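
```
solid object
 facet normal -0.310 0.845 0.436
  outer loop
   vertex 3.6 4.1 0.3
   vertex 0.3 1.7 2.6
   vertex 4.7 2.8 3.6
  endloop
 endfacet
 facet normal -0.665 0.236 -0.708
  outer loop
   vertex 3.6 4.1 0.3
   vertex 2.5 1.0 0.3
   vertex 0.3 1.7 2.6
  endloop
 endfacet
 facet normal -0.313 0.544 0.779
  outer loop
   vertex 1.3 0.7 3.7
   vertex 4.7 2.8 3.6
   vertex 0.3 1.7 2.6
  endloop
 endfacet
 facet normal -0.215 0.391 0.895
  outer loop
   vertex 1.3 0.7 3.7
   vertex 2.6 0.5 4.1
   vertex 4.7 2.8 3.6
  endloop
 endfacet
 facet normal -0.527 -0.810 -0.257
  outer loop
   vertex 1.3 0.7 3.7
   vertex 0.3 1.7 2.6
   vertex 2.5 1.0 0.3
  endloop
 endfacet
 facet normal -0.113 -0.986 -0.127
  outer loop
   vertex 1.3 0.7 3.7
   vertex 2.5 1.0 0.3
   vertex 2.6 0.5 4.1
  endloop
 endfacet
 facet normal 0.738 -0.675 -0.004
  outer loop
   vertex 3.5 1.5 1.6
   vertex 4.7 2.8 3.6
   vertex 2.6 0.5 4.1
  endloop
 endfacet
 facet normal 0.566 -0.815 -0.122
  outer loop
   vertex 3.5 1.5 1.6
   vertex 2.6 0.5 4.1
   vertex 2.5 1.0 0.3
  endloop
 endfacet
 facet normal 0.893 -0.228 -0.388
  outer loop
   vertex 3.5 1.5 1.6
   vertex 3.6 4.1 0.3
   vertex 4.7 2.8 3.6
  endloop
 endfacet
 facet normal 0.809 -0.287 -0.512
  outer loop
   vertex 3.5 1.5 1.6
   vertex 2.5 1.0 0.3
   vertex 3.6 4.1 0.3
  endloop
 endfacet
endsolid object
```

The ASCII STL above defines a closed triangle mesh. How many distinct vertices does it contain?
7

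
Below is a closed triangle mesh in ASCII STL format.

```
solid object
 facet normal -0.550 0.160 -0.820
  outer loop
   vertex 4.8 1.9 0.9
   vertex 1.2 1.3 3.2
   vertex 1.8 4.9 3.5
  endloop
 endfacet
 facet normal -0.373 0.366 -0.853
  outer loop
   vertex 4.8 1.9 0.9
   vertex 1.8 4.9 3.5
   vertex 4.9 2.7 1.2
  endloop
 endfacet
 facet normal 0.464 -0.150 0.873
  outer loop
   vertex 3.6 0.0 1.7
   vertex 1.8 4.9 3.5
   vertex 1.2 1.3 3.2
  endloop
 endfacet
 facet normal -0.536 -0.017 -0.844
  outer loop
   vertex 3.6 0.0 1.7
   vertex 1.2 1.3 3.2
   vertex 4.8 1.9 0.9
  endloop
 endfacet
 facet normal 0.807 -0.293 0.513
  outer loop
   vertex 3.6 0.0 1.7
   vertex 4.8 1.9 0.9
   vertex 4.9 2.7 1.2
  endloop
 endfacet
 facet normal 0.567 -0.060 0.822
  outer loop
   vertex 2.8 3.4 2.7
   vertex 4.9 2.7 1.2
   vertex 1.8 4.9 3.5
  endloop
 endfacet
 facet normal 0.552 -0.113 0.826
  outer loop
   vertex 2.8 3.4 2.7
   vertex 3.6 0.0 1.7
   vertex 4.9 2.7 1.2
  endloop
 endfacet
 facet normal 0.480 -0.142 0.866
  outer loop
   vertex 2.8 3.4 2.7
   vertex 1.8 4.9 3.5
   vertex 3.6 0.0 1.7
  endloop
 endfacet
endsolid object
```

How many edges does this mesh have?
12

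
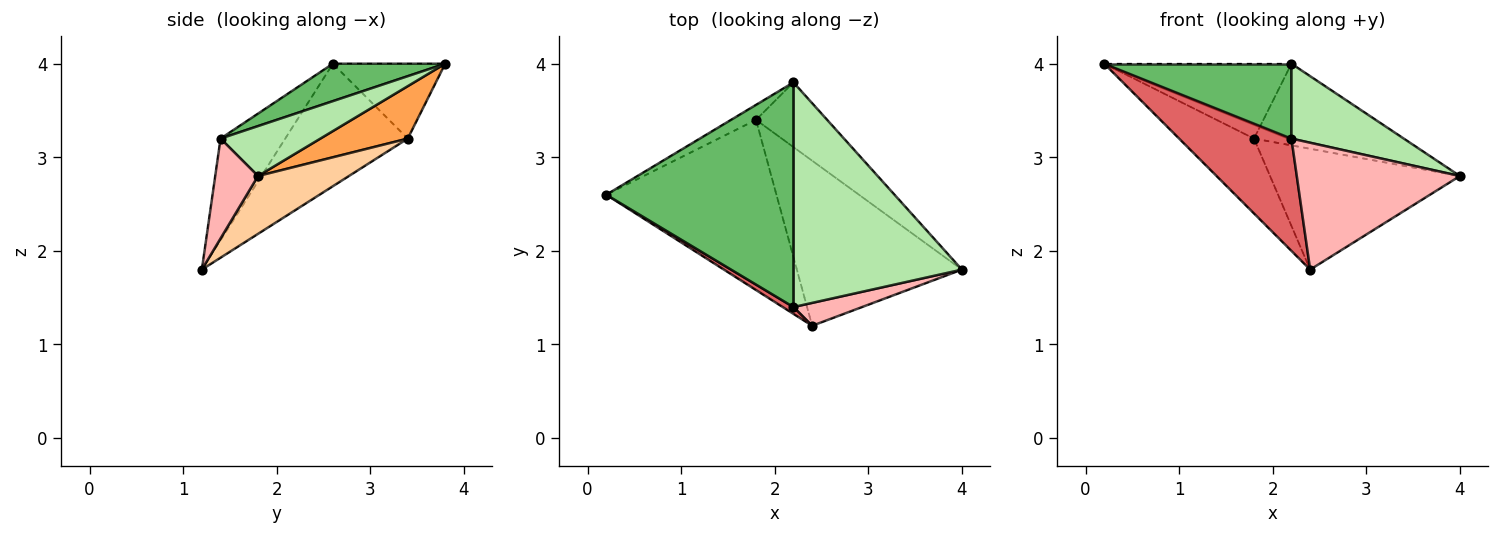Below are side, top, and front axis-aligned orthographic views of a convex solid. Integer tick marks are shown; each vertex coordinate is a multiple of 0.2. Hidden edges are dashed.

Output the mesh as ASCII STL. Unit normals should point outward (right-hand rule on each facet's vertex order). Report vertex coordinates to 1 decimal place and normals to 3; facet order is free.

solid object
 facet normal -0.507 0.845 -0.169
  outer loop
   vertex 1.8 3.4 3.2
   vertex 0.2 2.6 4.0
   vertex 2.2 3.8 4.0
  endloop
 endfacet
 facet normal -0.550 0.336 -0.764
  outer loop
   vertex 1.8 3.4 3.2
   vertex 2.4 1.2 1.8
   vertex 0.2 2.6 4.0
  endloop
 endfacet
 facet normal 0.416 0.713 -0.564
  outer loop
   vertex 1.8 3.4 3.2
   vertex 2.2 3.8 4.0
   vertex 4.0 1.8 2.8
  endloop
 endfacet
 facet normal 0.272 0.568 -0.776
  outer loop
   vertex 1.8 3.4 3.2
   vertex 4.0 1.8 2.8
   vertex 2.4 1.2 1.8
  endloop
 endfacet
 facet normal 0.186 -0.311 0.932
  outer loop
   vertex 2.2 1.4 3.2
   vertex 2.2 3.8 4.0
   vertex 0.2 2.6 4.0
  endloop
 endfacet
 facet normal 0.271 -0.304 0.913
  outer loop
   vertex 2.2 1.4 3.2
   vertex 4.0 1.8 2.8
   vertex 2.2 3.8 4.0
  endloop
 endfacet
 facet normal -0.498 -0.865 0.052
  outer loop
   vertex 2.2 1.4 3.2
   vertex 0.2 2.6 4.0
   vertex 2.4 1.2 1.8
  endloop
 endfacet
 facet normal 0.250 -0.953 0.172
  outer loop
   vertex 2.2 1.4 3.2
   vertex 2.4 1.2 1.8
   vertex 4.0 1.8 2.8
  endloop
 endfacet
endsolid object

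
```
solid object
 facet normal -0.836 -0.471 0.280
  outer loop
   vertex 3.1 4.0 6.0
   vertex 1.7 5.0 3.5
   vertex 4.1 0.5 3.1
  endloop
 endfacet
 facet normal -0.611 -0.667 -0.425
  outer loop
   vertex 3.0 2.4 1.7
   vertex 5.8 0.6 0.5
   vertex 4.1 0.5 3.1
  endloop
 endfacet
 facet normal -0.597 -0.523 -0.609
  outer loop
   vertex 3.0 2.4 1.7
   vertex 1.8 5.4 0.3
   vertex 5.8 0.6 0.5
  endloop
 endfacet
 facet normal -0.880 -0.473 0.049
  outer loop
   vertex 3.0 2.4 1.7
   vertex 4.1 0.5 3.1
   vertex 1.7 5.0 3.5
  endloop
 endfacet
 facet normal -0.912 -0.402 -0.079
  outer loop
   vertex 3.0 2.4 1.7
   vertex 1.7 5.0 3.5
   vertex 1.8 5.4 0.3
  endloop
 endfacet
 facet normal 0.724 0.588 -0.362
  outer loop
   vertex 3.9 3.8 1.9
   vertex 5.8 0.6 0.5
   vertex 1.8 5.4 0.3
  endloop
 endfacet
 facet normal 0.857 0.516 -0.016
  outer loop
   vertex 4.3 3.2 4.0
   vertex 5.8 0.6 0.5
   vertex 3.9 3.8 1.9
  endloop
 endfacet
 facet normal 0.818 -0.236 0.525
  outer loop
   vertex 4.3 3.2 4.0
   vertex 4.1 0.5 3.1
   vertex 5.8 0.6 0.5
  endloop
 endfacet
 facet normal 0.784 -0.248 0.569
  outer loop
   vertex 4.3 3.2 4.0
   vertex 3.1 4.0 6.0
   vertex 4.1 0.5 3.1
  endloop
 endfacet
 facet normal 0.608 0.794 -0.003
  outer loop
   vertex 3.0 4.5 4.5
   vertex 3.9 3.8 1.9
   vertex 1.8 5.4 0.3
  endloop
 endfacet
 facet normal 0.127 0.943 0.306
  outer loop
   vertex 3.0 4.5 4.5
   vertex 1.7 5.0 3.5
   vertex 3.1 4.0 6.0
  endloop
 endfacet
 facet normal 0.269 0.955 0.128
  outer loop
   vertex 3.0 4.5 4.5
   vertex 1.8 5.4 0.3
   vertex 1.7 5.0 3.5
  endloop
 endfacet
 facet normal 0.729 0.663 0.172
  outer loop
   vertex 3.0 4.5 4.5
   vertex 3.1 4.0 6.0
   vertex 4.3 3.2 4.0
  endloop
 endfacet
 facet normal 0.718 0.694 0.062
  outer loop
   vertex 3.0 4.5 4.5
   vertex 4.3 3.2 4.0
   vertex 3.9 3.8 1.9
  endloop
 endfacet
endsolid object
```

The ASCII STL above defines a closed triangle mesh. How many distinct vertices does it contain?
9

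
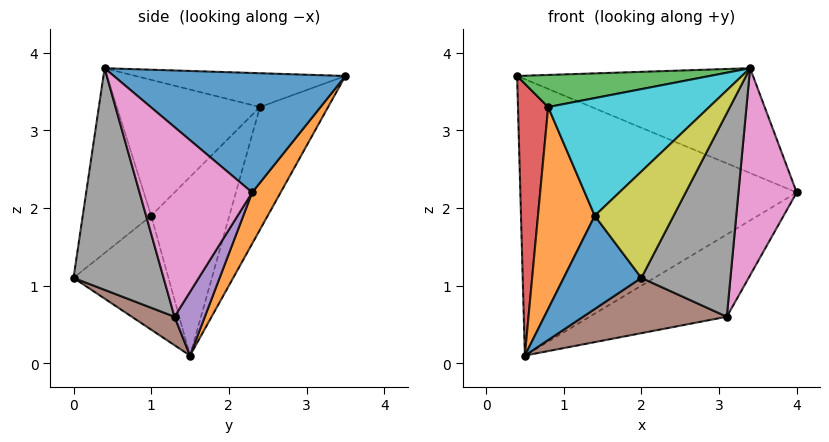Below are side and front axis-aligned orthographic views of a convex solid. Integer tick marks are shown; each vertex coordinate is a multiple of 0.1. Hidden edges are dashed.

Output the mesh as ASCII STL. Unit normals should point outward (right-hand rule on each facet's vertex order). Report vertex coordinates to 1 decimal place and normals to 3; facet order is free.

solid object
 facet normal 0.469 0.478 0.743
  outer loop
   vertex 3.4 0.4 3.8
   vertex 4.0 2.3 2.2
   vertex 0.4 3.5 3.7
  endloop
 endfacet
 facet normal 0.090 0.872 -0.482
  outer loop
   vertex 0.5 1.5 0.1
   vertex 0.4 3.5 3.7
   vertex 4.0 2.3 2.2
  endloop
 endfacet
 facet normal -0.490 -0.450 0.747
  outer loop
   vertex 0.8 2.4 3.3
   vertex 3.4 0.4 3.8
   vertex 0.4 3.5 3.7
  endloop
 endfacet
 facet normal -0.897 -0.397 0.196
  outer loop
   vertex 0.8 2.4 3.3
   vertex 0.4 3.5 3.7
   vertex 0.5 1.5 0.1
  endloop
 endfacet
 facet normal 0.174 0.788 -0.590
  outer loop
   vertex 3.1 1.3 0.6
   vertex 0.5 1.5 0.1
   vertex 4.0 2.3 2.2
  endloop
 endfacet
 facet normal 0.135 -0.453 -0.881
  outer loop
   vertex 3.1 1.3 0.6
   vertex 2.0 0.0 1.1
   vertex 0.5 1.5 0.1
  endloop
 endfacet
 facet normal 0.869 -0.449 -0.208
  outer loop
   vertex 3.1 1.3 0.6
   vertex 4.0 2.3 2.2
   vertex 3.4 0.4 3.8
  endloop
 endfacet
 facet normal 0.687 -0.680 -0.256
  outer loop
   vertex 3.1 1.3 0.6
   vertex 3.4 0.4 3.8
   vertex 2.0 0.0 1.1
  endloop
 endfacet
 facet normal -0.598 -0.688 0.412
  outer loop
   vertex 1.4 1.0 1.9
   vertex 2.0 0.0 1.1
   vertex 3.4 0.4 3.8
  endloop
 endfacet
 facet normal -0.603 -0.678 0.420
  outer loop
   vertex 1.4 1.0 1.9
   vertex 3.4 0.4 3.8
   vertex 0.8 2.4 3.3
  endloop
 endfacet
 facet normal -0.757 -0.620 0.207
  outer loop
   vertex 1.4 1.0 1.9
   vertex 0.5 1.5 0.1
   vertex 2.0 0.0 1.1
  endloop
 endfacet
 facet normal -0.786 -0.571 0.234
  outer loop
   vertex 1.4 1.0 1.9
   vertex 0.8 2.4 3.3
   vertex 0.5 1.5 0.1
  endloop
 endfacet
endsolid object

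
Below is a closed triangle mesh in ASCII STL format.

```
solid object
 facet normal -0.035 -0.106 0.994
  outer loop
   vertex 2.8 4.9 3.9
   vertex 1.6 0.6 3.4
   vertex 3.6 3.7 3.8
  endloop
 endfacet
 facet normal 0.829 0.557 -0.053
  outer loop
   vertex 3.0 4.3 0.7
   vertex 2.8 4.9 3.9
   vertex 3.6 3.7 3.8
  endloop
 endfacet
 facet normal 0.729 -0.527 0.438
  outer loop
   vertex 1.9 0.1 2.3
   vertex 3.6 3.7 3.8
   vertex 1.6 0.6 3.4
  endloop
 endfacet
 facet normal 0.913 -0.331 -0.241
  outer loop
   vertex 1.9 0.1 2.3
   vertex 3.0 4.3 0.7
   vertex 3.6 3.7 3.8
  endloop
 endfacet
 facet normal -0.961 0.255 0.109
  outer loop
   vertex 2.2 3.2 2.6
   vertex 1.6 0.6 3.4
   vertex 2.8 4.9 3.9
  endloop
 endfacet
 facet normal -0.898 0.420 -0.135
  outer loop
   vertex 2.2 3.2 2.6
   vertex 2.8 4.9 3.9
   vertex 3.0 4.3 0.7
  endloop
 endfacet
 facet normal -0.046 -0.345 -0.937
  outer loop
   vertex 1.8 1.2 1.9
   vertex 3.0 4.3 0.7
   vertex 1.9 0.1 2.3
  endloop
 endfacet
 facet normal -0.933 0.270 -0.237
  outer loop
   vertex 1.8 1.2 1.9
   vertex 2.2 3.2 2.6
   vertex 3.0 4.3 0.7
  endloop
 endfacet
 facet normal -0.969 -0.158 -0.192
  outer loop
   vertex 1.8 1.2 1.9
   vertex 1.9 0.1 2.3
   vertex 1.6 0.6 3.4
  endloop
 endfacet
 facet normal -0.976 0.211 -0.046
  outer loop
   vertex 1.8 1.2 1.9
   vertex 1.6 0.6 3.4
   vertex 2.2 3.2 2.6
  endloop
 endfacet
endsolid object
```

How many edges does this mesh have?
15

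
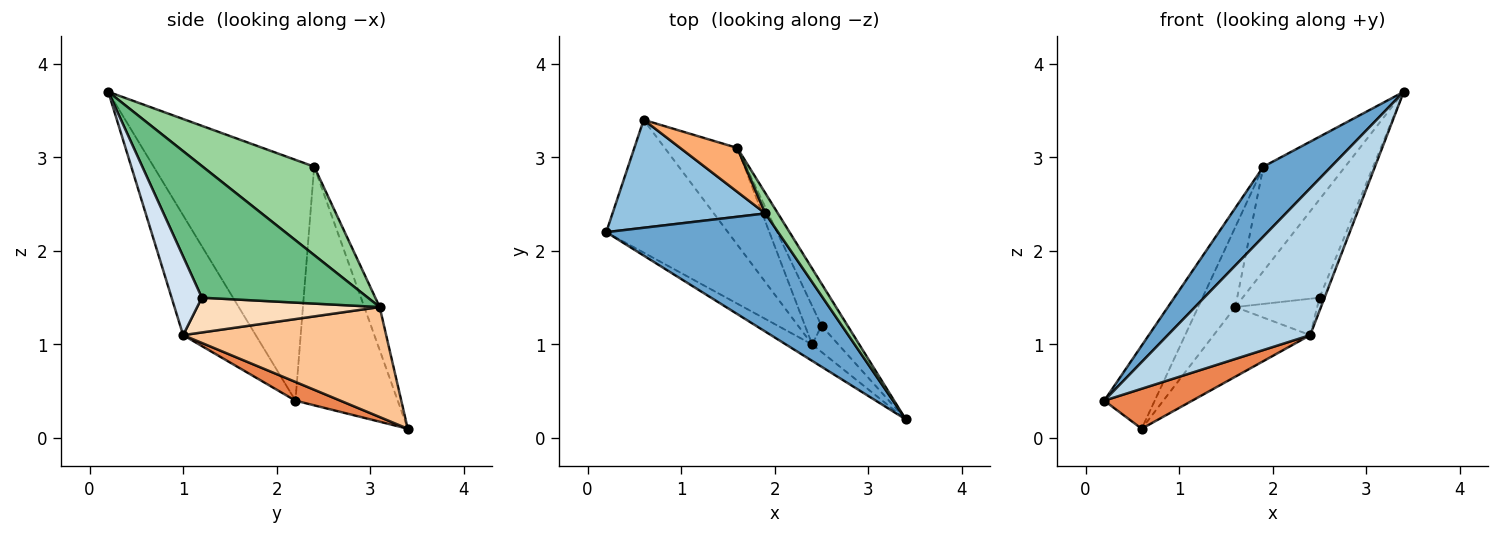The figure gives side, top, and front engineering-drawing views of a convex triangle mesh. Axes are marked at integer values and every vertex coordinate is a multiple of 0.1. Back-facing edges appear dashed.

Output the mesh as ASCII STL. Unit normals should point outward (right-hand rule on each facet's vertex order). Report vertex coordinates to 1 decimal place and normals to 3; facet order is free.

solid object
 facet normal -0.770 -0.325 0.549
  outer loop
   vertex 1.9 2.4 2.9
   vertex 0.2 2.2 0.4
   vertex 3.4 0.2 3.7
  endloop
 endfacet
 facet normal -0.778 0.384 0.498
  outer loop
   vertex 1.9 2.4 2.9
   vertex 0.6 3.4 0.1
   vertex 0.2 2.2 0.4
  endloop
 endfacet
 facet normal -0.452 -0.886 -0.099
  outer loop
   vertex 2.4 1.0 1.1
   vertex 3.4 0.2 3.7
   vertex 0.2 2.2 0.4
  endloop
 endfacet
 facet normal 0.937 0.156 -0.312
  outer loop
   vertex 2.4 1.0 1.1
   vertex 2.5 1.2 1.5
   vertex 3.4 0.2 3.7
  endloop
 endfacet
 facet normal 0.146 -0.285 -0.947
  outer loop
   vertex 2.4 1.0 1.1
   vertex 0.2 2.2 0.4
   vertex 0.6 3.4 0.1
  endloop
 endfacet
 facet normal -0.341 0.824 0.453
  outer loop
   vertex 1.6 3.1 1.4
   vertex 0.6 3.4 0.1
   vertex 1.9 2.4 2.9
  endloop
 endfacet
 facet normal 0.776 0.369 -0.512
  outer loop
   vertex 1.6 3.1 1.4
   vertex 2.4 1.0 1.1
   vertex 0.6 3.4 0.1
  endloop
 endfacet
 facet normal 0.837 0.376 -0.397
  outer loop
   vertex 1.6 3.1 1.4
   vertex 2.5 1.2 1.5
   vertex 2.4 1.0 1.1
  endloop
 endfacet
 facet normal 0.893 0.414 -0.177
  outer loop
   vertex 1.6 3.1 1.4
   vertex 3.4 0.2 3.7
   vertex 2.5 1.2 1.5
  endloop
 endfacet
 facet normal 0.801 0.588 0.114
  outer loop
   vertex 1.6 3.1 1.4
   vertex 1.9 2.4 2.9
   vertex 3.4 0.2 3.7
  endloop
 endfacet
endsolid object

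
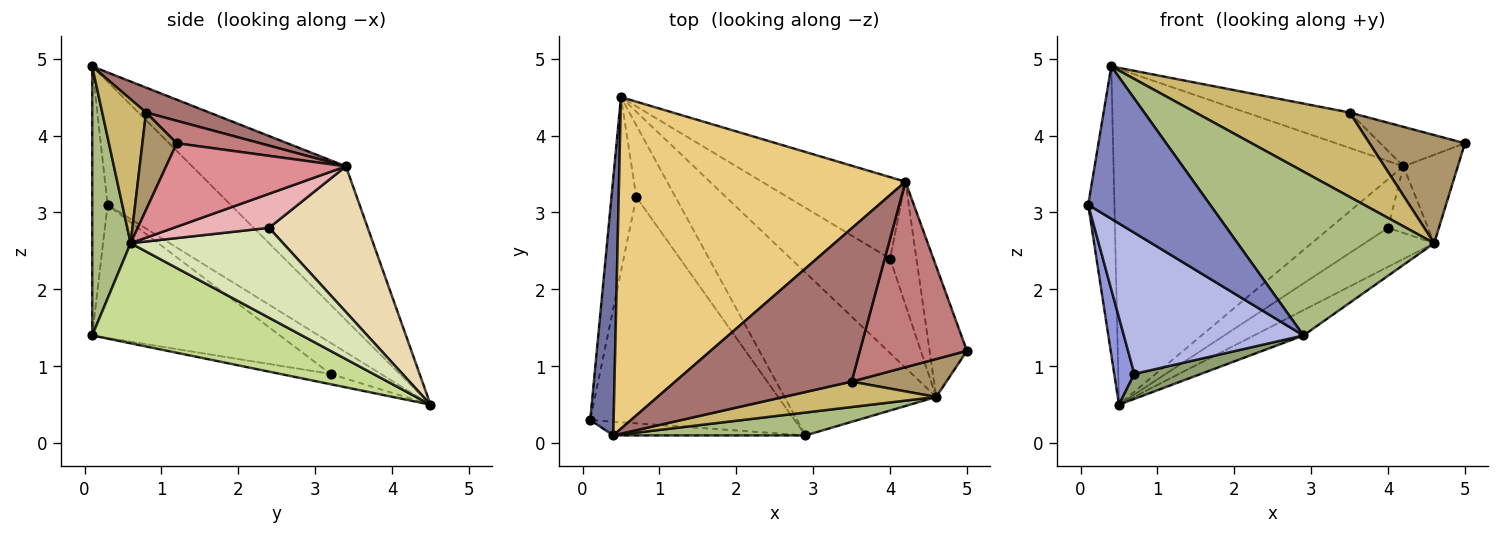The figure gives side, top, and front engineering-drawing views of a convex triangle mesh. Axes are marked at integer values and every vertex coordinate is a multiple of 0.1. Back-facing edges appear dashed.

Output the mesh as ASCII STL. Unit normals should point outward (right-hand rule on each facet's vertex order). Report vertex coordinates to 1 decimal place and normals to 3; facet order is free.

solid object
 facet normal -0.962 0.205 0.183
  outer loop
   vertex 0.4 0.1 4.9
   vertex 0.5 4.5 0.5
   vertex 0.1 0.3 3.1
  endloop
 endfacet
 facet normal -0.125 -0.988 -0.089
  outer loop
   vertex 0.4 0.1 4.9
   vertex 0.1 0.3 3.1
   vertex 2.9 0.1 1.4
  endloop
 endfacet
 facet normal -0.745 -0.298 -0.596
  outer loop
   vertex 0.7 3.2 0.9
   vertex 0.1 0.3 3.1
   vertex 0.5 4.5 0.5
  endloop
 endfacet
 facet normal -0.484 -0.463 -0.743
  outer loop
   vertex 0.7 3.2 0.9
   vertex 2.9 0.1 1.4
   vertex 0.1 0.3 3.1
  endloop
 endfacet
 facet normal -0.241 -0.319 -0.916
  outer loop
   vertex 0.7 3.2 0.9
   vertex 0.5 4.5 0.5
   vertex 2.9 0.1 1.4
  endloop
 endfacet
 facet normal 0.190 -0.972 0.136
  outer loop
   vertex 4.6 0.6 2.6
   vertex 0.4 0.1 4.9
   vertex 2.9 0.1 1.4
  endloop
 endfacet
 facet normal 0.546 0.129 -0.828
  outer loop
   vertex 4.6 0.6 2.6
   vertex 2.9 0.1 1.4
   vertex 0.5 4.5 0.5
  endloop
 endfacet
 facet normal 0.642 0.293 -0.709
  outer loop
   vertex 4.6 0.6 2.6
   vertex 0.5 4.5 0.5
   vertex 4.0 2.4 2.8
  endloop
 endfacet
 facet normal 0.322 -0.893 0.313
  outer loop
   vertex 3.5 0.8 4.3
   vertex 4.6 0.6 2.6
   vertex 5.0 1.2 3.9
  endloop
 endfacet
 facet normal 0.263 -0.924 0.279
  outer loop
   vertex 3.5 0.8 4.3
   vertex 0.4 0.1 4.9
   vertex 4.6 0.6 2.6
  endloop
 endfacet
 facet normal -0.353 0.666 0.658
  outer loop
   vertex 4.2 3.4 3.6
   vertex 0.5 4.5 0.5
   vertex 0.4 0.1 4.9
  endloop
 endfacet
 facet normal 0.657 0.386 -0.647
  outer loop
   vertex 4.2 3.4 3.6
   vertex 4.0 2.4 2.8
   vertex 0.5 4.5 0.5
  endloop
 endfacet
 facet normal 0.136 0.223 0.965
  outer loop
   vertex 4.2 3.4 3.6
   vertex 0.4 0.1 4.9
   vertex 3.5 0.8 4.3
  endloop
 endfacet
 facet normal 0.201 0.204 0.958
  outer loop
   vertex 4.2 3.4 3.6
   vertex 3.5 0.8 4.3
   vertex 5.0 1.2 3.9
  endloop
 endfacet
 facet normal 0.880 0.266 -0.394
  outer loop
   vertex 4.2 3.4 3.6
   vertex 5.0 1.2 3.9
   vertex 4.6 0.6 2.6
  endloop
 endfacet
 facet normal 0.751 0.315 -0.581
  outer loop
   vertex 4.2 3.4 3.6
   vertex 4.6 0.6 2.6
   vertex 4.0 2.4 2.8
  endloop
 endfacet
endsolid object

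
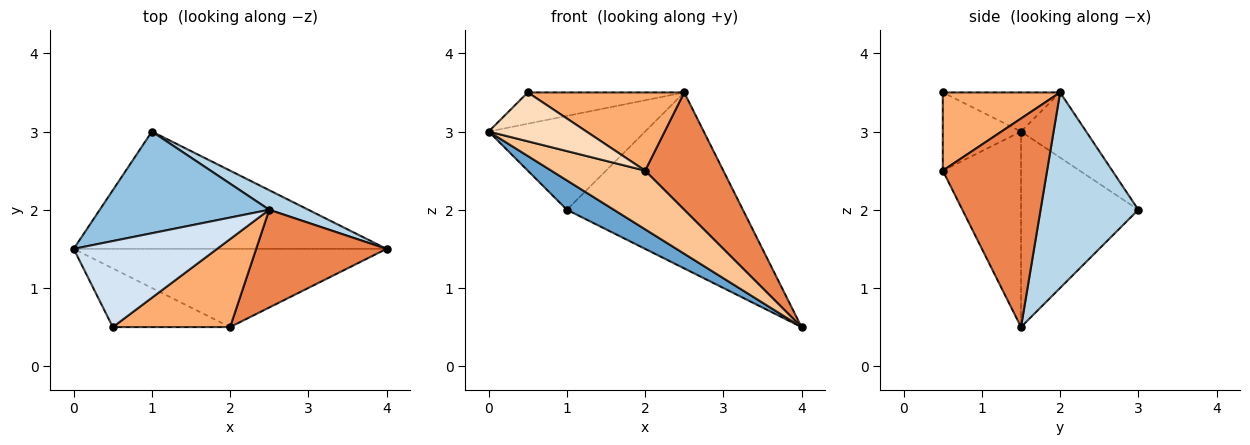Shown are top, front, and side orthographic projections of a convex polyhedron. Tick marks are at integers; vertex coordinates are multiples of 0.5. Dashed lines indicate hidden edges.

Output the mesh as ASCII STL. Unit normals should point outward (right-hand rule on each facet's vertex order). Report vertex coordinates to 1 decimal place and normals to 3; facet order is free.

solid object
 facet normal -0.518 -0.207 -0.830
  outer loop
   vertex 1.0 3.0 2.0
   vertex 4.0 1.5 0.5
   vertex 0.0 1.5 3.0
  endloop
 endfacet
 facet normal -0.272 0.653 0.707
  outer loop
   vertex 2.5 2.0 3.5
   vertex 1.0 3.0 2.0
   vertex 0.0 1.5 3.0
  endloop
 endfacet
 facet normal 0.483 0.870 0.097
  outer loop
   vertex 2.5 2.0 3.5
   vertex 4.0 1.5 0.5
   vertex 1.0 3.0 2.0
  endloop
 endfacet
 facet normal -0.248 0.331 0.910
  outer loop
   vertex 0.5 0.5 3.5
   vertex 2.5 2.0 3.5
   vertex 0.0 1.5 3.0
  endloop
 endfacet
 facet normal 0.716 -0.537 0.447
  outer loop
   vertex 2.0 0.5 2.5
   vertex 4.0 1.5 0.5
   vertex 2.5 2.0 3.5
  endloop
 endfacet
 facet normal 0.446 -0.595 0.669
  outer loop
   vertex 2.0 0.5 2.5
   vertex 2.5 2.0 3.5
   vertex 0.5 0.5 3.5
  endloop
 endfacet
 facet normal -0.447 -0.537 -0.716
  outer loop
   vertex 2.0 0.5 2.5
   vertex 0.0 1.5 3.0
   vertex 4.0 1.5 0.5
  endloop
 endfacet
 facet normal -0.456 -0.570 -0.684
  outer loop
   vertex 2.0 0.5 2.5
   vertex 0.5 0.5 3.5
   vertex 0.0 1.5 3.0
  endloop
 endfacet
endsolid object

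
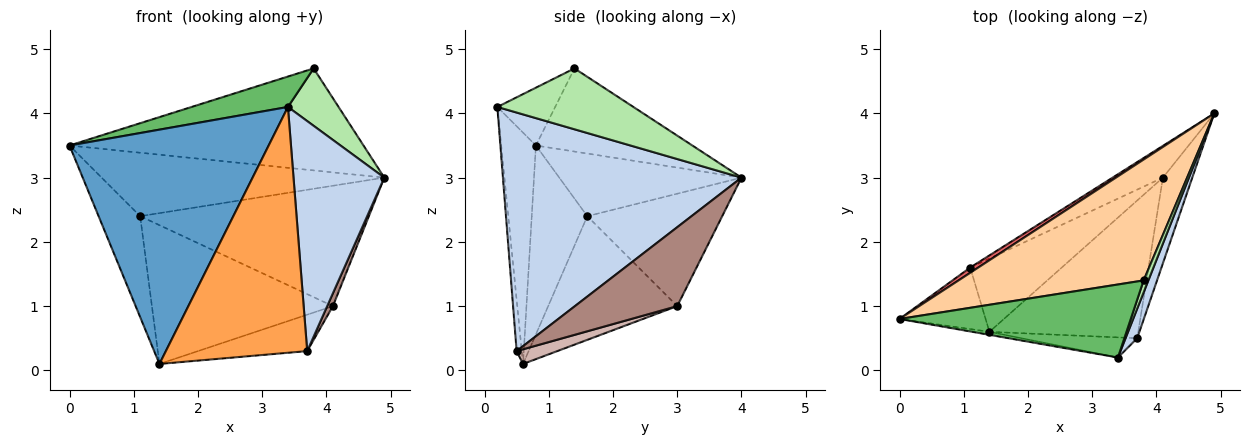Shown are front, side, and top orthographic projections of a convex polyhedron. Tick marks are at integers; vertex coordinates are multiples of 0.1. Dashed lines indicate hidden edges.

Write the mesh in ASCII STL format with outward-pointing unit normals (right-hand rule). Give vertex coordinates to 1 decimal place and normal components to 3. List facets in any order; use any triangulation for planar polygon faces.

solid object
 facet normal -0.172 -0.985 -0.013
  outer loop
   vertex 1.4 0.6 0.1
   vertex 3.4 0.2 4.1
   vertex 0.0 0.8 3.5
  endloop
 endfacet
 facet normal 0.934 -0.355 0.046
  outer loop
   vertex 3.7 0.5 0.3
   vertex 4.9 4.0 3.0
   vertex 3.4 0.2 4.1
  endloop
 endfacet
 facet normal -0.036 -0.996 -0.081
  outer loop
   vertex 3.7 0.5 0.3
   vertex 3.4 0.2 4.1
   vertex 1.4 0.6 0.1
  endloop
 endfacet
 facet normal -0.325 0.610 0.723
  outer loop
   vertex 3.8 1.4 4.7
   vertex 4.9 4.0 3.0
   vertex 0.0 0.8 3.5
  endloop
 endfacet
 facet normal -0.225 -0.375 0.899
  outer loop
   vertex 3.8 1.4 4.7
   vertex 0.0 0.8 3.5
   vertex 3.4 0.2 4.1
  endloop
 endfacet
 facet normal 0.935 -0.348 0.073
  outer loop
   vertex 3.8 1.4 4.7
   vertex 3.4 0.2 4.1
   vertex 4.9 4.0 3.0
  endloop
 endfacet
 facet normal -0.541 0.838 0.069
  outer loop
   vertex 1.1 1.6 2.4
   vertex 0.0 0.8 3.5
   vertex 4.9 4.0 3.0
  endloop
 endfacet
 facet normal -0.752 0.563 -0.343
  outer loop
   vertex 1.1 1.6 2.4
   vertex 1.4 0.6 0.1
   vertex 0.0 0.8 3.5
  endloop
 endfacet
 facet normal -0.495 0.840 -0.222
  outer loop
   vertex 4.1 3.0 1.0
   vertex 1.1 1.6 2.4
   vertex 4.9 4.0 3.0
  endloop
 endfacet
 facet normal -0.533 0.748 -0.395
  outer loop
   vertex 4.1 3.0 1.0
   vertex 1.4 0.6 0.1
   vertex 1.1 1.6 2.4
  endloop
 endfacet
 facet normal 0.936 -0.052 -0.348
  outer loop
   vertex 4.1 3.0 1.0
   vertex 4.9 4.0 3.0
   vertex 3.7 0.5 0.3
  endloop
 endfacet
 facet normal 0.095 0.254 -0.962
  outer loop
   vertex 4.1 3.0 1.0
   vertex 3.7 0.5 0.3
   vertex 1.4 0.6 0.1
  endloop
 endfacet
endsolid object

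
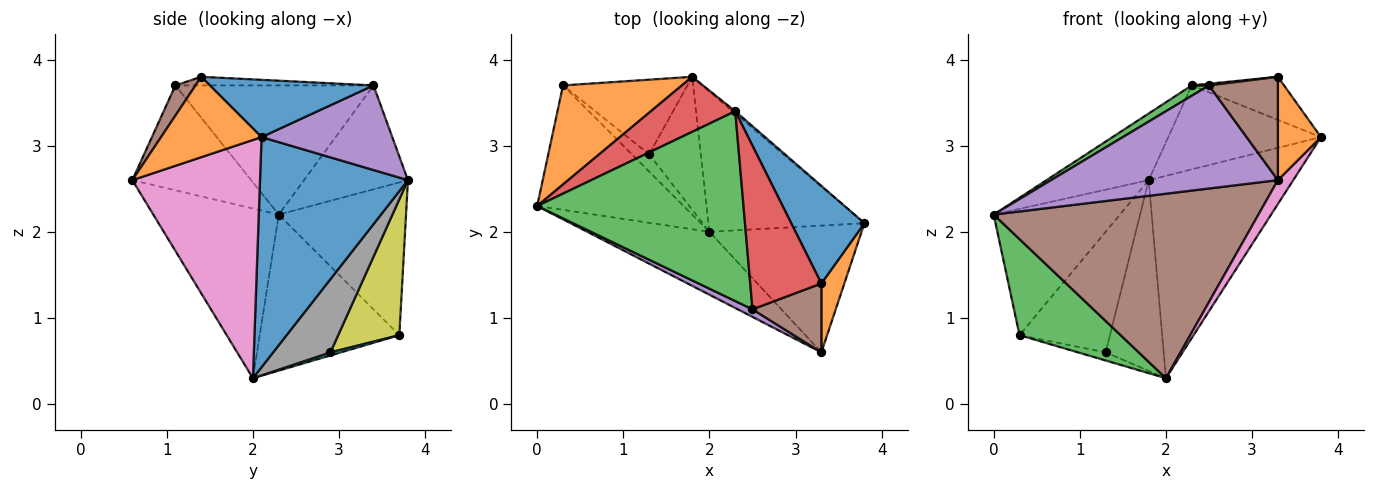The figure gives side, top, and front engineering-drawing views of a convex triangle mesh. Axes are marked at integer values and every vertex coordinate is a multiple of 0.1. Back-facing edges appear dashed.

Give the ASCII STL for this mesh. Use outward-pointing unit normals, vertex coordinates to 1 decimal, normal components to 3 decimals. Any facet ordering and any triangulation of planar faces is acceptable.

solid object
 facet normal 0.644 0.629 -0.436
  outer loop
   vertex 2.0 2.0 0.3
   vertex 1.8 3.8 2.6
   vertex 3.8 2.1 3.1
  endloop
 endfacet
 facet normal -0.621 0.617 0.483
  outer loop
   vertex 0.3 3.7 0.8
   vertex 0.0 2.3 2.2
   vertex 1.8 3.8 2.6
  endloop
 endfacet
 facet normal -0.645 -0.467 -0.605
  outer loop
   vertex 0.3 3.7 0.8
   vertex 2.0 2.0 0.3
   vertex 0.0 2.3 2.2
  endloop
 endfacet
 facet normal -0.617 0.607 0.501
  outer loop
   vertex 2.3 3.4 3.7
   vertex 1.8 3.8 2.6
   vertex 0.0 2.3 2.2
  endloop
 endfacet
 facet normal 0.650 0.759 -0.019
  outer loop
   vertex 2.3 3.4 3.7
   vertex 3.8 2.1 3.1
   vertex 1.8 3.8 2.6
  endloop
 endfacet
 facet normal -0.409 -0.864 -0.294
  outer loop
   vertex 3.3 0.6 2.6
   vertex 0.0 2.3 2.2
   vertex 2.0 2.0 0.3
  endloop
 endfacet
 facet normal 0.839 -0.101 -0.535
  outer loop
   vertex 3.3 0.6 2.6
   vertex 2.0 2.0 0.3
   vertex 3.8 2.1 3.1
  endloop
 endfacet
 facet normal 0.629 0.638 -0.444
  outer loop
   vertex 1.3 2.9 0.6
   vertex 1.8 3.8 2.6
   vertex 2.0 2.0 0.3
  endloop
 endfacet
 facet normal 0.498 0.737 -0.456
  outer loop
   vertex 1.3 2.9 0.6
   vertex 0.3 3.7 0.8
   vertex 1.8 3.8 2.6
  endloop
 endfacet
 facet normal 0.158 0.420 -0.894
  outer loop
   vertex 1.3 2.9 0.6
   vertex 2.0 2.0 0.3
   vertex 0.3 3.7 0.8
  endloop
 endfacet
 facet normal 0.582 0.328 0.744
  outer loop
   vertex 3.3 1.4 3.8
   vertex 3.8 2.1 3.1
   vertex 2.3 3.4 3.7
  endloop
 endfacet
 facet normal 0.889 -0.381 0.254
  outer loop
   vertex 3.3 1.4 3.8
   vertex 3.3 0.6 2.6
   vertex 3.8 2.1 3.1
  endloop
 endfacet
 facet normal -0.530 -0.046 0.847
  outer loop
   vertex 2.5 1.1 3.7
   vertex 2.3 3.4 3.7
   vertex 0.0 2.3 2.2
  endloop
 endfacet
 facet normal -0.120 -0.010 0.993
  outer loop
   vertex 2.5 1.1 3.7
   vertex 3.3 1.4 3.8
   vertex 2.3 3.4 3.7
  endloop
 endfacet
 facet normal -0.463 -0.884 0.065
  outer loop
   vertex 2.5 1.1 3.7
   vertex 0.0 2.3 2.2
   vertex 3.3 0.6 2.6
  endloop
 endfacet
 facet normal 0.236 -0.809 0.539
  outer loop
   vertex 2.5 1.1 3.7
   vertex 3.3 0.6 2.6
   vertex 3.3 1.4 3.8
  endloop
 endfacet
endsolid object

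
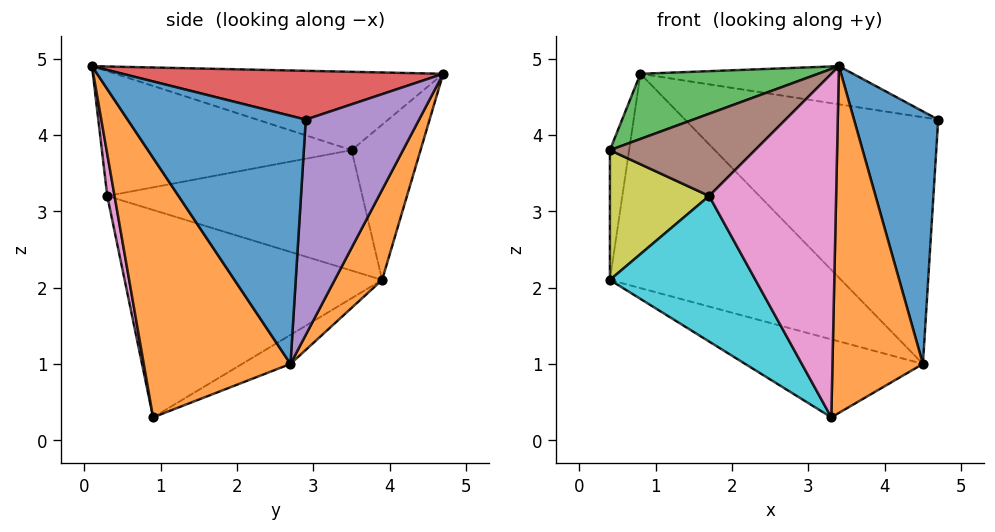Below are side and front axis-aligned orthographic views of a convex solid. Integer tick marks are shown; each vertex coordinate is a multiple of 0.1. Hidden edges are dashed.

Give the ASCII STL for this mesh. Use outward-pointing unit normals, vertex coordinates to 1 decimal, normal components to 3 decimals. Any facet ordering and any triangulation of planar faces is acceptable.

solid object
 facet normal 0.904 -0.427 -0.030
  outer loop
   vertex 4.5 2.7 1.0
   vertex 4.7 2.9 4.2
   vertex 3.4 0.1 4.9
  endloop
 endfacet
 facet normal 0.846 -0.522 -0.109
  outer loop
   vertex 4.5 2.7 1.0
   vertex 3.4 0.1 4.9
   vertex 3.3 0.9 0.3
  endloop
 endfacet
 facet normal -0.646 -0.350 0.679
  outer loop
   vertex 0.8 4.7 4.8
   vertex 0.4 3.5 3.8
   vertex 3.4 0.1 4.9
  endloop
 endfacet
 facet normal 0.214 0.142 0.966
  outer loop
   vertex 0.8 4.7 4.8
   vertex 3.4 0.1 4.9
   vertex 4.7 2.9 4.2
  endloop
 endfacet
 facet normal 0.407 0.910 -0.082
  outer loop
   vertex 0.8 4.7 4.8
   vertex 4.7 2.9 4.2
   vertex 4.5 2.7 1.0
  endloop
 endfacet
 facet normal -0.673 -0.391 0.627
  outer loop
   vertex 1.7 0.3 3.2
   vertex 3.4 0.1 4.9
   vertex 0.4 3.5 3.8
  endloop
 endfacet
 facet normal 0.057 -0.983 -0.172
  outer loop
   vertex 1.7 0.3 3.2
   vertex 3.3 0.9 0.3
   vertex 3.4 0.1 4.9
  endloop
 endfacet
 facet normal -0.116 0.426 -0.897
  outer loop
   vertex 0.4 3.9 2.1
   vertex 4.5 2.7 1.0
   vertex 3.3 0.9 0.3
  endloop
 endfacet
 facet normal -0.929 -0.361 -0.085
  outer loop
   vertex 0.4 3.9 2.1
   vertex 1.7 0.3 3.2
   vertex 0.4 3.5 3.8
  endloop
 endfacet
 facet normal -0.752 -0.425 -0.503
  outer loop
   vertex 0.4 3.9 2.1
   vertex 3.3 0.9 0.3
   vertex 1.7 0.3 3.2
  endloop
 endfacet
 facet normal -0.961 0.268 0.063
  outer loop
   vertex 0.4 3.9 2.1
   vertex 0.4 3.5 3.8
   vertex 0.8 4.7 4.8
  endloop
 endfacet
 facet normal 0.191 0.933 -0.305
  outer loop
   vertex 0.4 3.9 2.1
   vertex 0.8 4.7 4.8
   vertex 4.5 2.7 1.0
  endloop
 endfacet
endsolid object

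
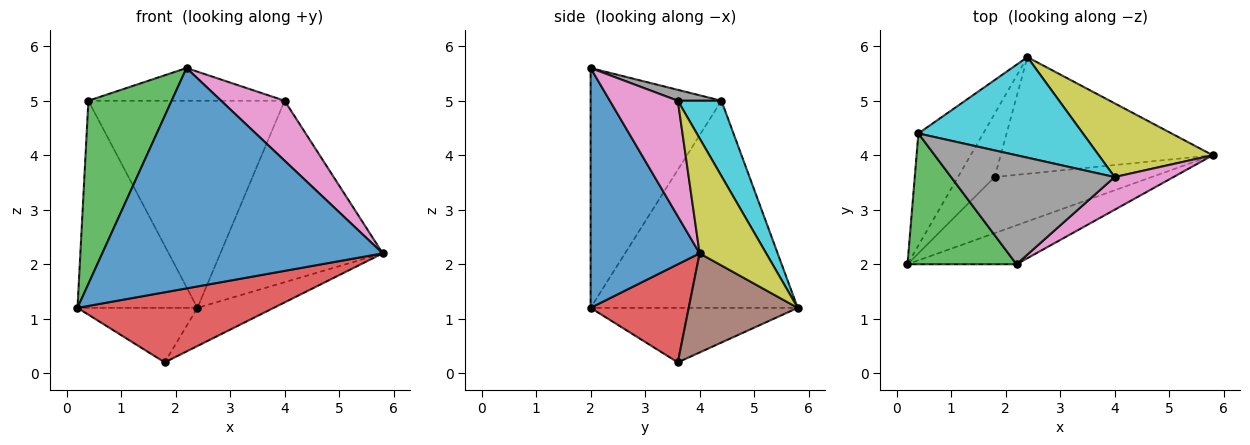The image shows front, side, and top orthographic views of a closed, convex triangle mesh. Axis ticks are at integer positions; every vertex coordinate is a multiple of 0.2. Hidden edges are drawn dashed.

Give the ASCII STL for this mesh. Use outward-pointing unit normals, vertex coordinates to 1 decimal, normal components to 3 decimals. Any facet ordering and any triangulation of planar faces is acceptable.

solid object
 facet normal 0.357 -0.920 -0.162
  outer loop
   vertex 2.2 2.0 5.6
   vertex 0.2 2.0 1.2
   vertex 5.8 4.0 2.2
  endloop
 endfacet
 facet normal -0.835 0.484 -0.261
  outer loop
   vertex 0.4 4.4 5.0
   vertex 2.4 5.8 1.2
   vertex 0.2 2.0 1.2
  endloop
 endfacet
 facet normal -0.788 -0.501 0.358
  outer loop
   vertex 0.4 4.4 5.0
   vertex 0.2 2.0 1.2
   vertex 2.2 2.0 5.6
  endloop
 endfacet
 facet normal 0.364 -0.727 -0.582
  outer loop
   vertex 1.8 3.6 0.2
   vertex 5.8 4.0 2.2
   vertex 0.2 2.0 1.2
  endloop
 endfacet
 facet normal -0.748 0.433 -0.504
  outer loop
   vertex 1.8 3.6 0.2
   vertex 0.2 2.0 1.2
   vertex 2.4 5.8 1.2
  endloop
 endfacet
 facet normal 0.406 0.284 -0.869
  outer loop
   vertex 1.8 3.6 0.2
   vertex 2.4 5.8 1.2
   vertex 5.8 4.0 2.2
  endloop
 endfacet
 facet normal 0.685 -0.640 0.349
  outer loop
   vertex 4.0 3.6 5.0
   vertex 2.2 2.0 5.6
   vertex 5.8 4.0 2.2
  endloop
 endfacet
 facet normal 0.064 0.287 0.956
  outer loop
   vertex 4.0 3.6 5.0
   vertex 0.4 4.4 5.0
   vertex 2.2 2.0 5.6
  endloop
 endfacet
 facet normal 0.355 0.866 0.352
  outer loop
   vertex 4.0 3.6 5.0
   vertex 5.8 4.0 2.2
   vertex 2.4 5.8 1.2
  endloop
 endfacet
 facet normal 0.196 0.882 0.428
  outer loop
   vertex 4.0 3.6 5.0
   vertex 2.4 5.8 1.2
   vertex 0.4 4.4 5.0
  endloop
 endfacet
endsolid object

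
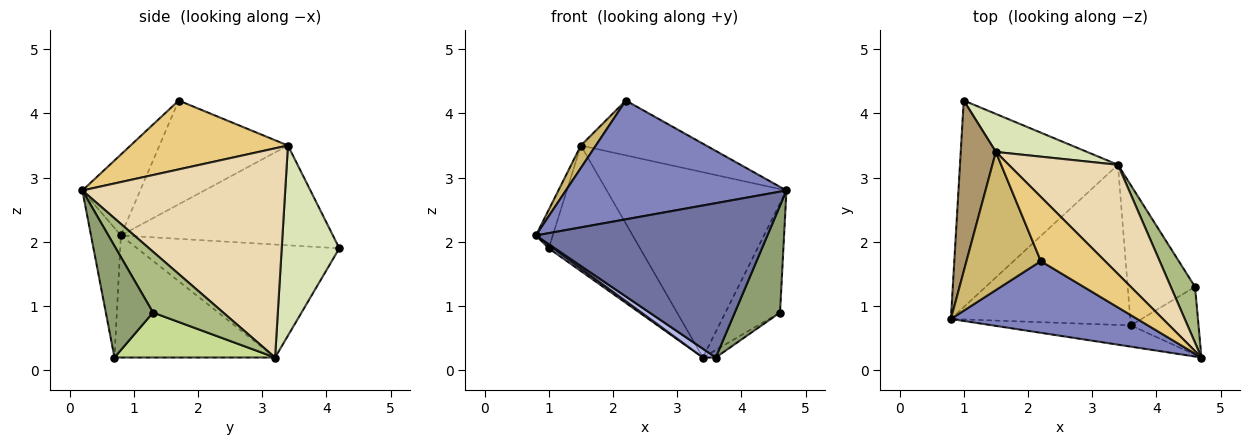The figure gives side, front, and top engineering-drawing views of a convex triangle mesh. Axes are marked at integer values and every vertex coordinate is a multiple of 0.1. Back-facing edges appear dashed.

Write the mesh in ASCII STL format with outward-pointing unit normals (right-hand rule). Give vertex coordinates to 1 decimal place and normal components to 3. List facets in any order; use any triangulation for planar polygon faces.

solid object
 facet normal -0.127 -0.983 -0.135
  outer loop
   vertex 3.6 0.7 0.2
   vertex 4.7 0.2 2.8
   vertex 0.8 0.8 2.1
  endloop
 endfacet
 facet normal -0.219 -0.835 0.504
  outer loop
   vertex 2.2 1.7 4.2
   vertex 0.8 0.8 2.1
   vertex 4.7 0.2 2.8
  endloop
 endfacet
 facet normal -0.582 -0.014 -0.813
  outer loop
   vertex 3.4 3.2 0.2
   vertex 0.8 0.8 2.1
   vertex 1.0 4.2 1.9
  endloop
 endfacet
 facet normal -0.562 -0.045 -0.826
  outer loop
   vertex 3.4 3.2 0.2
   vertex 3.6 0.7 0.2
   vertex 0.8 0.8 2.1
  endloop
 endfacet
 facet normal 0.661 -0.634 -0.402
  outer loop
   vertex 4.6 1.3 0.9
   vertex 4.7 0.2 2.8
   vertex 3.6 0.7 0.2
  endloop
 endfacet
 facet normal 0.753 0.586 0.300
  outer loop
   vertex 4.6 1.3 0.9
   vertex 3.4 3.2 0.2
   vertex 4.7 0.2 2.8
  endloop
 endfacet
 facet normal 0.555 0.044 -0.831
  outer loop
   vertex 4.6 1.3 0.9
   vertex 3.6 0.7 0.2
   vertex 3.4 3.2 0.2
  endloop
 endfacet
 facet normal 0.517 0.819 0.248
  outer loop
   vertex 1.5 3.4 3.5
   vertex 3.4 3.2 0.2
   vertex 1.0 4.2 1.9
  endloop
 endfacet
 facet normal -0.941 0.075 0.331
  outer loop
   vertex 1.5 3.4 3.5
   vertex 1.0 4.2 1.9
   vertex 0.8 0.8 2.1
  endloop
 endfacet
 facet normal -0.809 -0.094 0.580
  outer loop
   vertex 1.5 3.4 3.5
   vertex 0.8 0.8 2.1
   vertex 2.2 1.7 4.2
  endloop
 endfacet
 facet normal 0.632 0.503 0.590
  outer loop
   vertex 1.5 3.4 3.5
   vertex 2.2 1.7 4.2
   vertex 4.7 0.2 2.8
  endloop
 endfacet
 facet normal 0.697 0.618 0.364
  outer loop
   vertex 1.5 3.4 3.5
   vertex 4.7 0.2 2.8
   vertex 3.4 3.2 0.2
  endloop
 endfacet
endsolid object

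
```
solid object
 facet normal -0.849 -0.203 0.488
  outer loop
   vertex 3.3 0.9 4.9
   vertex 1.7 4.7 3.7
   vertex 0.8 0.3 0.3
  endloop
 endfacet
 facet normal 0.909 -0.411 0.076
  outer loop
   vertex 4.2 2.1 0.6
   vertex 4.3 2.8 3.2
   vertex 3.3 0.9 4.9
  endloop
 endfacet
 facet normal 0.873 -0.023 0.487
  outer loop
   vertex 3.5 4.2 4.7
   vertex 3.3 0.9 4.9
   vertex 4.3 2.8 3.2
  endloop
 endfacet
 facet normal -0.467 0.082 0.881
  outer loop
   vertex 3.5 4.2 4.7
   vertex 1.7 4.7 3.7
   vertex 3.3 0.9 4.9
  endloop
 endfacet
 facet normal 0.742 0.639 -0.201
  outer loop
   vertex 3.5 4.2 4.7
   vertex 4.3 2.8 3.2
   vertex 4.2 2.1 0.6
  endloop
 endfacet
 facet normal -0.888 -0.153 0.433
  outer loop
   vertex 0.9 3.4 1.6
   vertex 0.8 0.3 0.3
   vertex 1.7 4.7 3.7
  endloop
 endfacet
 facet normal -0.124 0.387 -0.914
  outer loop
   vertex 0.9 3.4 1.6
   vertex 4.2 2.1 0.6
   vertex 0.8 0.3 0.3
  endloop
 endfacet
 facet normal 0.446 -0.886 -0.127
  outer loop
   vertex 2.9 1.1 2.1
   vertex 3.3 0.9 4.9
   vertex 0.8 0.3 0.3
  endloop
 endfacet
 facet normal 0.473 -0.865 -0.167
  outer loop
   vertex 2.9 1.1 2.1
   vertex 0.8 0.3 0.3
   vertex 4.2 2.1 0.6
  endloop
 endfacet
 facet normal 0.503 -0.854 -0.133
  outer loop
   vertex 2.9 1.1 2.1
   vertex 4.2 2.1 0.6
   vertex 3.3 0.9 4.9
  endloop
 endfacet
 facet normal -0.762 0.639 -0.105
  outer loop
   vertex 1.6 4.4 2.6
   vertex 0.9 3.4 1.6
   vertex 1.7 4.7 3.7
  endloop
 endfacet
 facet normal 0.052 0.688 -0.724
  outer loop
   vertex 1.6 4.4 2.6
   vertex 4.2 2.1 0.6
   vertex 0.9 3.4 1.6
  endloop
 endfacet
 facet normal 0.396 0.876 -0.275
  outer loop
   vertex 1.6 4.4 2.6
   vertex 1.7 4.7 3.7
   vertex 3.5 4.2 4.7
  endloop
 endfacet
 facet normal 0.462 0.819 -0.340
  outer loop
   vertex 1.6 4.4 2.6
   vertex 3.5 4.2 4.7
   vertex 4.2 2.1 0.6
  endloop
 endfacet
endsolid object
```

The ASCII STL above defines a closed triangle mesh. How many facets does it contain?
14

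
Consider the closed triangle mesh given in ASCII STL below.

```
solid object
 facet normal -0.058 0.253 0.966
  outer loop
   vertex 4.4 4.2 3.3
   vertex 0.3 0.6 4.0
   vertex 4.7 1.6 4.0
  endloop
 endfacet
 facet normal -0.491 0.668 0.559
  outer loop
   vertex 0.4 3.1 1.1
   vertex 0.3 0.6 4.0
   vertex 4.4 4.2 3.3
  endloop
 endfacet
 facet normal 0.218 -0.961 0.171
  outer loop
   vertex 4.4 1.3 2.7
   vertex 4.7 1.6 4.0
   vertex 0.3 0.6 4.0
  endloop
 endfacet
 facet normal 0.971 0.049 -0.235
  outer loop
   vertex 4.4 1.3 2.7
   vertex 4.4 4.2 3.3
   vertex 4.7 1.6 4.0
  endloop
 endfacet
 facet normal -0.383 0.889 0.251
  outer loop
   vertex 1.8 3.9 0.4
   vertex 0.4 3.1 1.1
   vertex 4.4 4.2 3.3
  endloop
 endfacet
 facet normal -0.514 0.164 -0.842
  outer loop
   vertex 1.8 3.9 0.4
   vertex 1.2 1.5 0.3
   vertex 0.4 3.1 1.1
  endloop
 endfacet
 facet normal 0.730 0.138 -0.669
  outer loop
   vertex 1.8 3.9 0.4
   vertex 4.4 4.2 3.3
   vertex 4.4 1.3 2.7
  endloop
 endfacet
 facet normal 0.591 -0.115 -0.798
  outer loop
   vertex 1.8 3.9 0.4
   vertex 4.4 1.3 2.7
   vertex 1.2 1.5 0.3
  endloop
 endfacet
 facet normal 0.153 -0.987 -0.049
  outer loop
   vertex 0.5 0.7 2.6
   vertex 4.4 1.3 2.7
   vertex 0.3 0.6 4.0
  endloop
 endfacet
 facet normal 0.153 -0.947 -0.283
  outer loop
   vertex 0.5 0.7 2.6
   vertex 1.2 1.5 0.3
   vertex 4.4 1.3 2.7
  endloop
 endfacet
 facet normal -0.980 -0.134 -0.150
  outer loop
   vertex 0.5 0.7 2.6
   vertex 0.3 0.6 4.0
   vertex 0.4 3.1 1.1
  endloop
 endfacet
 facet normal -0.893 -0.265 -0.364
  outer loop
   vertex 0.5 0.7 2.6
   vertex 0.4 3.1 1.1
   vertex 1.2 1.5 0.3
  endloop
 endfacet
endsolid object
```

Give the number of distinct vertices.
8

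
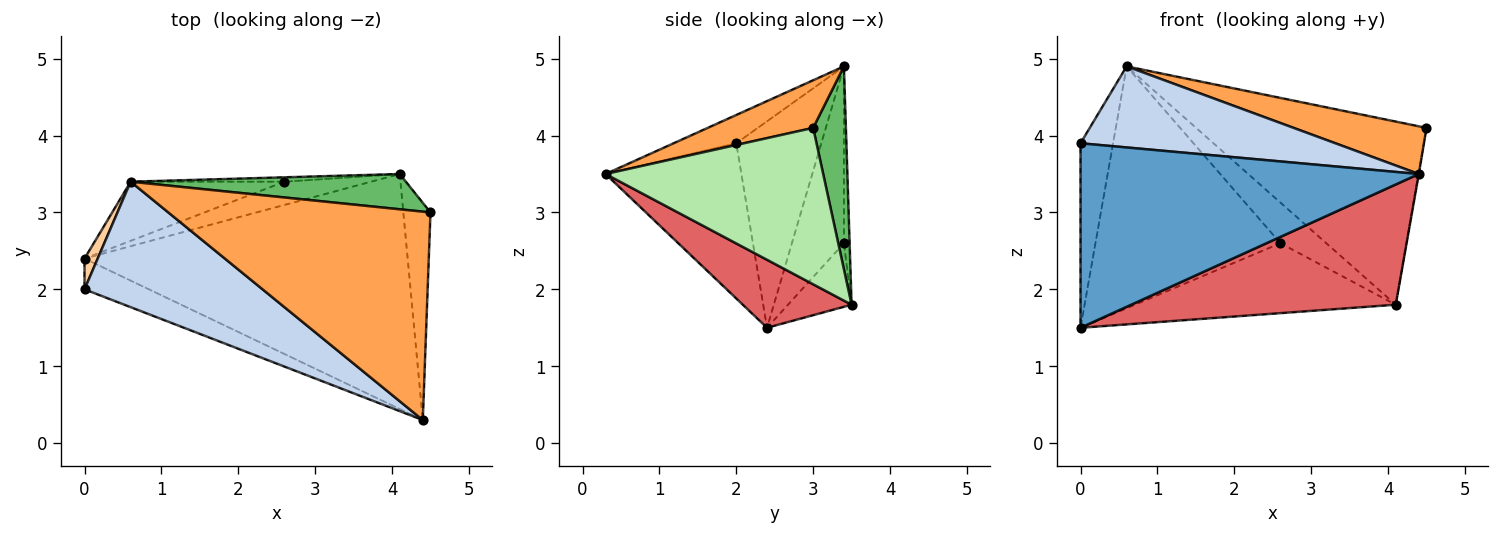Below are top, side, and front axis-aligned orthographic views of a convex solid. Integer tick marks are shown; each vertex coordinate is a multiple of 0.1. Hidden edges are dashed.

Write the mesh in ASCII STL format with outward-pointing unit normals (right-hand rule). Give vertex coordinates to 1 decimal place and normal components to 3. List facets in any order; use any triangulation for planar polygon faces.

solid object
 facet normal -0.368 -0.917 -0.153
  outer loop
   vertex 0.0 2.4 1.5
   vertex 4.4 0.3 3.5
   vertex 0.0 2.0 3.9
  endloop
 endfacet
 facet normal -0.132 -0.538 0.833
  outer loop
   vertex 0.6 3.4 4.9
   vertex 0.0 2.0 3.9
   vertex 4.4 0.3 3.5
  endloop
 endfacet
 facet normal 0.174 -0.220 0.960
  outer loop
   vertex 0.6 3.4 4.9
   vertex 4.4 0.3 3.5
   vertex 4.5 3.0 4.1
  endloop
 endfacet
 facet normal -0.932 0.357 0.060
  outer loop
   vertex 0.6 3.4 4.9
   vertex 0.0 2.4 1.5
   vertex 0.0 2.0 3.9
  endloop
 endfacet
 facet normal 0.138 0.973 0.187
  outer loop
   vertex 4.1 3.5 1.8
   vertex 0.6 3.4 4.9
   vertex 4.5 3.0 4.1
  endloop
 endfacet
 facet normal 0.985 0.002 -0.171
  outer loop
   vertex 4.1 3.5 1.8
   vertex 4.5 3.0 4.1
   vertex 4.4 0.3 3.5
  endloop
 endfacet
 facet normal 0.184 -0.448 -0.875
  outer loop
   vertex 4.1 3.5 1.8
   vertex 4.4 0.3 3.5
   vertex 0.0 2.4 1.5
  endloop
 endfacet
 facet normal -0.263 0.937 -0.229
  outer loop
   vertex 2.6 3.4 2.6
   vertex 0.0 2.4 1.5
   vertex 0.6 3.4 4.9
  endloop
 endfacet
 facet normal -0.226 0.924 -0.307
  outer loop
   vertex 2.6 3.4 2.6
   vertex 4.1 3.5 1.8
   vertex 0.0 2.4 1.5
  endloop
 endfacet
 facet normal -0.123 0.987 -0.107
  outer loop
   vertex 2.6 3.4 2.6
   vertex 0.6 3.4 4.9
   vertex 4.1 3.5 1.8
  endloop
 endfacet
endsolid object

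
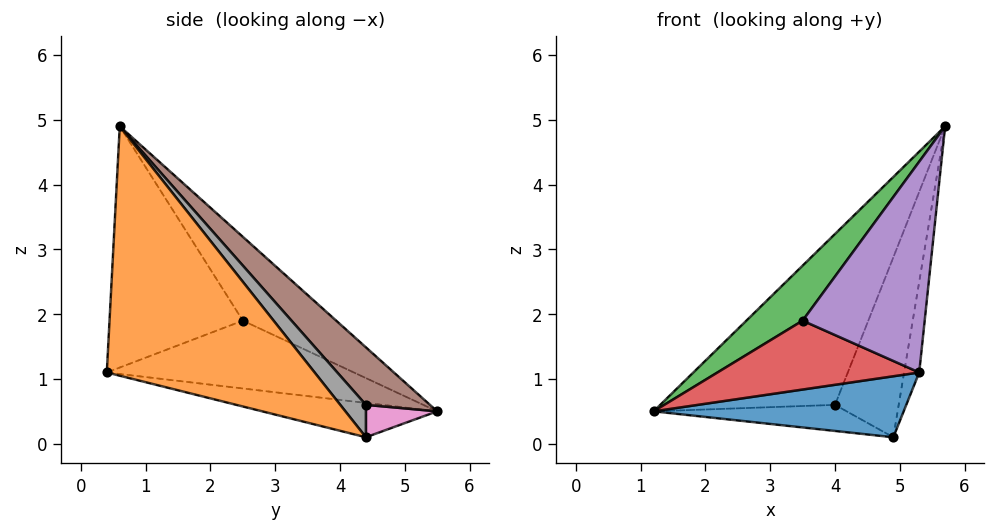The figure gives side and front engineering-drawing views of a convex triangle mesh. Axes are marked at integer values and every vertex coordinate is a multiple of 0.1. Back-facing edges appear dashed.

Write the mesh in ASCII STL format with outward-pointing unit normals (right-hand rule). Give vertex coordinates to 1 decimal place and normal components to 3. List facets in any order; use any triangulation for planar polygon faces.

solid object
 facet normal -0.179 -0.255 -0.950
  outer loop
   vertex 5.3 0.4 1.1
   vertex 1.2 5.5 0.5
   vertex 4.9 4.4 0.1
  endloop
 endfacet
 facet normal 0.992 0.072 -0.108
  outer loop
   vertex 5.3 0.4 1.1
   vertex 4.9 4.4 0.1
   vertex 5.7 0.6 4.9
  endloop
 endfacet
 facet normal -0.820 -0.494 0.288
  outer loop
   vertex 3.5 2.5 1.9
   vertex 5.7 0.6 4.9
   vertex 1.2 5.5 0.5
  endloop
 endfacet
 facet normal -0.772 -0.630 -0.082
  outer loop
   vertex 3.5 2.5 1.9
   vertex 1.2 5.5 0.5
   vertex 5.3 0.4 1.1
  endloop
 endfacet
 facet normal -0.733 -0.671 0.112
  outer loop
   vertex 3.5 2.5 1.9
   vertex 5.3 0.4 1.1
   vertex 5.7 0.6 4.9
  endloop
 endfacet
 facet normal 0.283 0.771 0.570
  outer loop
   vertex 4.0 4.4 0.6
   vertex 1.2 5.5 0.5
   vertex 5.7 0.6 4.9
  endloop
 endfacet
 facet normal 0.294 0.796 0.529
  outer loop
   vertex 4.0 4.4 0.6
   vertex 4.9 4.4 0.1
   vertex 1.2 5.5 0.5
  endloop
 endfacet
 facet normal 0.310 0.770 0.558
  outer loop
   vertex 4.0 4.4 0.6
   vertex 5.7 0.6 4.9
   vertex 4.9 4.4 0.1
  endloop
 endfacet
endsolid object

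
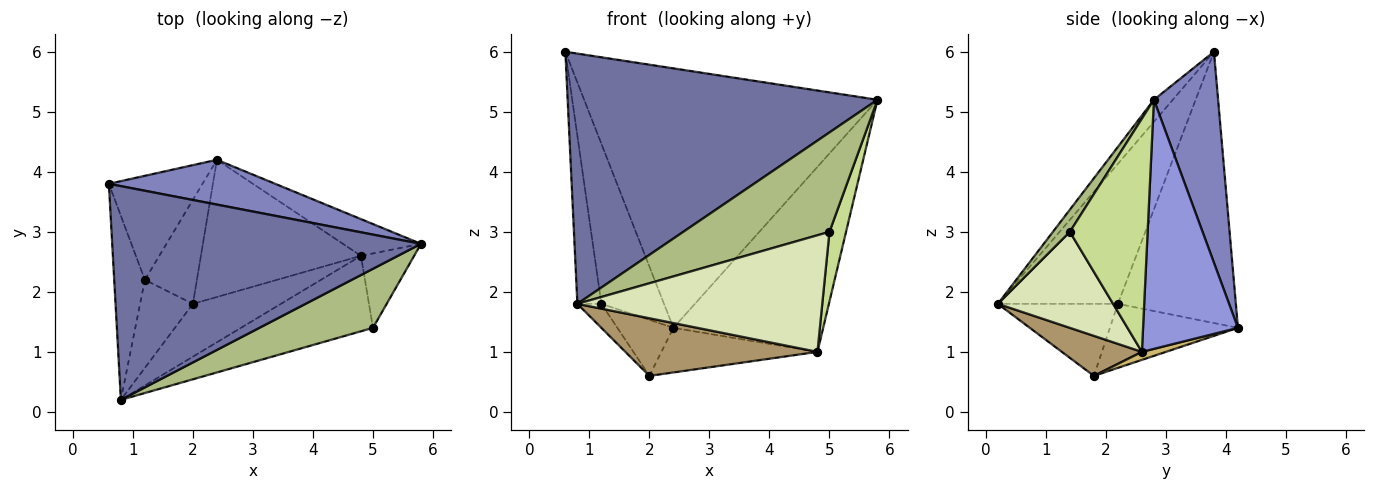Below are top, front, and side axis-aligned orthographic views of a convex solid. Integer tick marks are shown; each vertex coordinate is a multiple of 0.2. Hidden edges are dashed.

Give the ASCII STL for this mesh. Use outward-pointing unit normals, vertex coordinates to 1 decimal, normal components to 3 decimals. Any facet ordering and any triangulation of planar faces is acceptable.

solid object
 facet normal -0.046 -0.760 0.649
  outer loop
   vertex 0.8 0.2 1.8
   vertex 5.8 2.8 5.2
   vertex 0.6 3.8 6.0
  endloop
 endfacet
 facet normal 0.211 0.963 0.166
  outer loop
   vertex 2.4 4.2 1.4
   vertex 0.6 3.8 6.0
   vertex 5.8 2.8 5.2
  endloop
 endfacet
 facet normal 0.528 0.833 -0.165
  outer loop
   vertex 4.8 2.6 1.0
   vertex 2.4 4.2 1.4
   vertex 5.8 2.8 5.2
  endloop
 endfacet
 facet normal -0.959 0.192 -0.210
  outer loop
   vertex 1.2 2.2 1.8
   vertex 0.8 0.2 1.8
   vertex 0.6 3.8 6.0
  endloop
 endfacet
 facet normal -0.845 0.449 -0.292
  outer loop
   vertex 1.2 2.2 1.8
   vertex 0.6 3.8 6.0
   vertex 2.4 4.2 1.4
  endloop
 endfacet
 facet normal 0.099 -0.855 0.508
  outer loop
   vertex 5.0 1.4 3.0
   vertex 5.8 2.8 5.2
   vertex 0.8 0.2 1.8
  endloop
 endfacet
 facet normal 0.955 -0.204 -0.218
  outer loop
   vertex 5.0 1.4 3.0
   vertex 4.8 2.6 1.0
   vertex 5.8 2.8 5.2
  endloop
 endfacet
 facet normal 0.367 -0.781 -0.505
  outer loop
   vertex 5.0 1.4 3.0
   vertex 0.8 0.2 1.8
   vertex 4.8 2.6 1.0
  endloop
 endfacet
 facet normal 0.294 -0.705 -0.646
  outer loop
   vertex 2.0 1.8 0.6
   vertex 4.8 2.6 1.0
   vertex 0.8 0.2 1.8
  endloop
 endfacet
 facet normal 0.047 0.309 -0.950
  outer loop
   vertex 2.0 1.8 0.6
   vertex 2.4 4.2 1.4
   vertex 4.8 2.6 1.0
  endloop
 endfacet
 facet normal -0.796 0.159 -0.584
  outer loop
   vertex 2.0 1.8 0.6
   vertex 0.8 0.2 1.8
   vertex 1.2 2.2 1.8
  endloop
 endfacet
 facet normal -0.735 0.322 -0.597
  outer loop
   vertex 2.0 1.8 0.6
   vertex 1.2 2.2 1.8
   vertex 2.4 4.2 1.4
  endloop
 endfacet
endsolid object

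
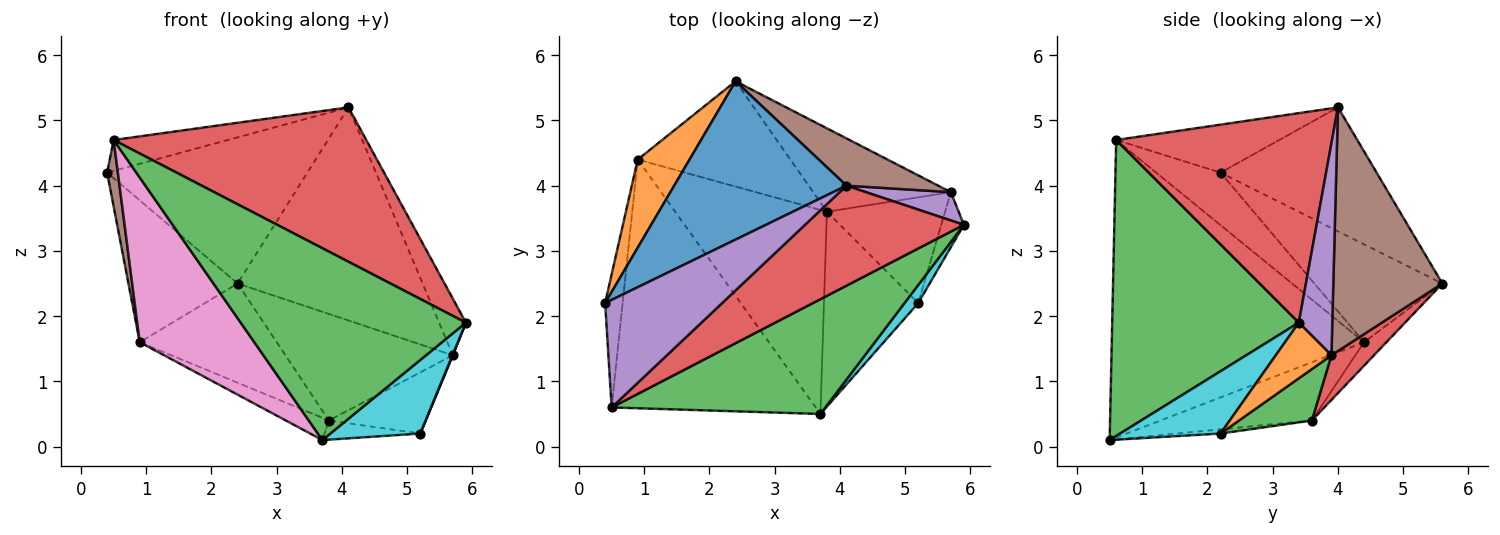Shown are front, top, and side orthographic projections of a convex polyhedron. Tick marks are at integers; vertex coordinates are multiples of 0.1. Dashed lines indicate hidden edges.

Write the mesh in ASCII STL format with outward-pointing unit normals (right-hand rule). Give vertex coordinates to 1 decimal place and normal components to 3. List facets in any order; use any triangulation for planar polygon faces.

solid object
 facet normal -0.467 0.600 0.650
  outer loop
   vertex 4.1 4.0 5.2
   vertex 2.4 5.6 2.5
   vertex 0.4 2.2 4.2
  endloop
 endfacet
 facet normal -0.706 0.602 0.374
  outer loop
   vertex 0.9 4.4 1.6
   vertex 0.4 2.2 4.2
   vertex 2.4 5.6 2.5
  endloop
 endfacet
 facet normal 0.580 -0.699 0.418
  outer loop
   vertex 0.5 0.6 4.7
   vertex 3.7 0.5 0.1
   vertex 5.9 3.4 1.9
  endloop
 endfacet
 facet normal 0.583 -0.682 0.442
  outer loop
   vertex 0.5 0.6 4.7
   vertex 5.9 3.4 1.9
   vertex 4.1 4.0 5.2
  endloop
 endfacet
 facet normal -0.367 0.257 0.894
  outer loop
   vertex 0.5 0.6 4.7
   vertex 4.1 4.0 5.2
   vertex 0.4 2.2 4.2
  endloop
 endfacet
 facet normal -0.937 -0.156 -0.312
  outer loop
   vertex 0.5 0.6 4.7
   vertex 0.4 2.2 4.2
   vertex 0.9 4.4 1.6
  endloop
 endfacet
 facet normal -0.772 -0.351 -0.530
  outer loop
   vertex 0.5 0.6 4.7
   vertex 0.9 4.4 1.6
   vertex 3.7 0.5 0.1
  endloop
 endfacet
 facet normal -0.356 0.101 -0.929
  outer loop
   vertex 3.8 3.6 0.4
   vertex 3.7 0.5 0.1
   vertex 0.9 4.4 1.6
  endloop
 endfacet
 facet normal -0.111 0.682 -0.723
  outer loop
   vertex 3.8 3.6 0.4
   vertex 0.9 4.4 1.6
   vertex 2.4 5.6 2.5
  endloop
 endfacet
 facet normal 0.735 -0.658 0.162
  outer loop
   vertex 5.2 2.2 0.2
   vertex 5.9 3.4 1.9
   vertex 3.7 0.5 0.1
  endloop
 endfacet
 facet normal -0.044 0.098 -0.994
  outer loop
   vertex 5.2 2.2 0.2
   vertex 3.7 0.5 0.1
   vertex 3.8 3.6 0.4
  endloop
 endfacet
 facet normal 0.926 -0.006 -0.377
  outer loop
   vertex 5.7 3.9 1.4
   vertex 5.9 3.4 1.9
   vertex 5.2 2.2 0.2
  endloop
 endfacet
 facet normal 0.353 0.468 -0.810
  outer loop
   vertex 5.7 3.9 1.4
   vertex 5.2 2.2 0.2
   vertex 3.8 3.6 0.4
  endloop
 endfacet
 facet normal 0.196 0.772 -0.604
  outer loop
   vertex 5.7 3.9 1.4
   vertex 3.8 3.6 0.4
   vertex 2.4 5.6 2.5
  endloop
 endfacet
 facet normal 0.745 0.596 0.298
  outer loop
   vertex 5.7 3.9 1.4
   vertex 4.1 4.0 5.2
   vertex 5.9 3.4 1.9
  endloop
 endfacet
 facet normal 0.499 0.846 0.188
  outer loop
   vertex 5.7 3.9 1.4
   vertex 2.4 5.6 2.5
   vertex 4.1 4.0 5.2
  endloop
 endfacet
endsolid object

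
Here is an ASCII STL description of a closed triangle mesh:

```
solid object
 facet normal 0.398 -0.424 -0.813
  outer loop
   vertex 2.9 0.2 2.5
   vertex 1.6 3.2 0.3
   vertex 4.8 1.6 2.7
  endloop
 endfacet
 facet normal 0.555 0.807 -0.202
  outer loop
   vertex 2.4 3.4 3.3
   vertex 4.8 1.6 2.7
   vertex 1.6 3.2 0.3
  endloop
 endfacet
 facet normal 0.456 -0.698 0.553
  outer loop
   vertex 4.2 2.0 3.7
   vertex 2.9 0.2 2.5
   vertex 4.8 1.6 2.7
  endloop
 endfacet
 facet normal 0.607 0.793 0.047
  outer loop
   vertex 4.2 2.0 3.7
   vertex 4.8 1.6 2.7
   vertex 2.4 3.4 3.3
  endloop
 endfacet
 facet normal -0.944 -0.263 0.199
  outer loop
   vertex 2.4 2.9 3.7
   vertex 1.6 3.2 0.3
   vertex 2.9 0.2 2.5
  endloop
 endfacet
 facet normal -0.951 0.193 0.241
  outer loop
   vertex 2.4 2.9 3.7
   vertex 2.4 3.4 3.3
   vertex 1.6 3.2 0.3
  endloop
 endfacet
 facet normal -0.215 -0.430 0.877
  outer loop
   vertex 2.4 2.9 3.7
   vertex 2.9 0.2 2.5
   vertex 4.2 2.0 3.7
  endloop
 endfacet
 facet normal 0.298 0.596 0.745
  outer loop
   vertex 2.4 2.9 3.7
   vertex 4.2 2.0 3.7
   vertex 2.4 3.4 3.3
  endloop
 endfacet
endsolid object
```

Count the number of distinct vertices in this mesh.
6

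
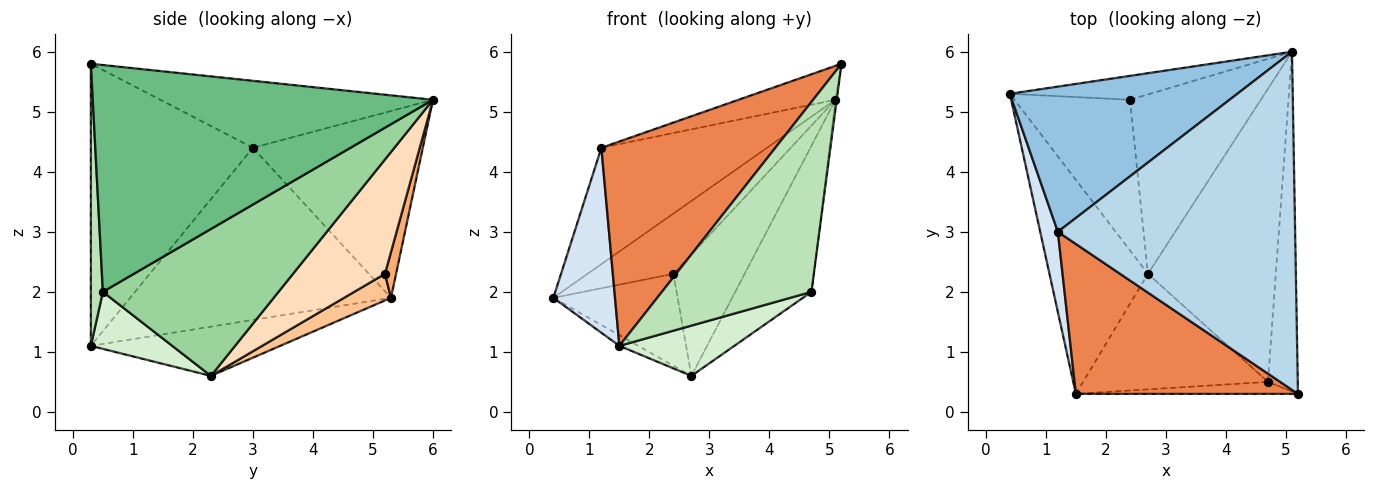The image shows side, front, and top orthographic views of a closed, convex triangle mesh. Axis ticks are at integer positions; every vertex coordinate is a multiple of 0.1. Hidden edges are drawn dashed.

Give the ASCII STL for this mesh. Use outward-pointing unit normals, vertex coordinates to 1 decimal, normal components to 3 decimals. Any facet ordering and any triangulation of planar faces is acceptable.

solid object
 facet normal -0.447 0.045 -0.894
  outer loop
   vertex 1.5 0.3 1.1
   vertex 0.4 5.3 1.9
   vertex 2.7 2.3 0.6
  endloop
 endfacet
 facet normal -0.540 0.526 0.657
  outer loop
   vertex 1.2 3.0 4.4
   vertex 5.1 6.0 5.2
   vertex 0.4 5.3 1.9
  endloop
 endfacet
 facet normal -0.270 0.096 0.958
  outer loop
   vertex 1.2 3.0 4.4
   vertex 5.2 0.3 5.8
   vertex 5.1 6.0 5.2
  endloop
 endfacet
 facet normal -0.968 -0.229 0.099
  outer loop
   vertex 1.2 3.0 4.4
   vertex 0.4 5.3 1.9
   vertex 1.5 0.3 1.1
  endloop
 endfacet
 facet normal -0.601 -0.645 0.473
  outer loop
   vertex 1.2 3.0 4.4
   vertex 1.5 0.3 1.1
   vertex 5.2 0.3 5.8
  endloop
 endfacet
 facet normal 0.119 0.923 -0.366
  outer loop
   vertex 2.4 5.2 2.3
   vertex 0.4 5.3 1.9
   vertex 5.1 6.0 5.2
  endloop
 endfacet
 facet normal 0.193 0.511 -0.838
  outer loop
   vertex 2.4 5.2 2.3
   vertex 2.7 2.3 0.6
   vertex 0.4 5.3 1.9
  endloop
 endfacet
 facet normal 0.586 0.454 -0.671
  outer loop
   vertex 2.4 5.2 2.3
   vertex 5.1 6.0 5.2
   vertex 2.7 2.3 0.6
  endloop
 endfacet
 facet normal 0.991 0.004 -0.130
  outer loop
   vertex 4.7 0.5 2.0
   vertex 5.1 6.0 5.2
   vertex 5.2 0.3 5.8
  endloop
 endfacet
 facet normal 0.717 0.311 -0.624
  outer loop
   vertex 4.7 0.5 2.0
   vertex 2.7 2.3 0.6
   vertex 5.1 6.0 5.2
  endloop
 endfacet
 facet normal 0.080 -0.995 -0.063
  outer loop
   vertex 4.7 0.5 2.0
   vertex 5.2 0.3 5.8
   vertex 1.5 0.3 1.1
  endloop
 endfacet
 facet normal 0.272 -0.384 -0.882
  outer loop
   vertex 4.7 0.5 2.0
   vertex 1.5 0.3 1.1
   vertex 2.7 2.3 0.6
  endloop
 endfacet
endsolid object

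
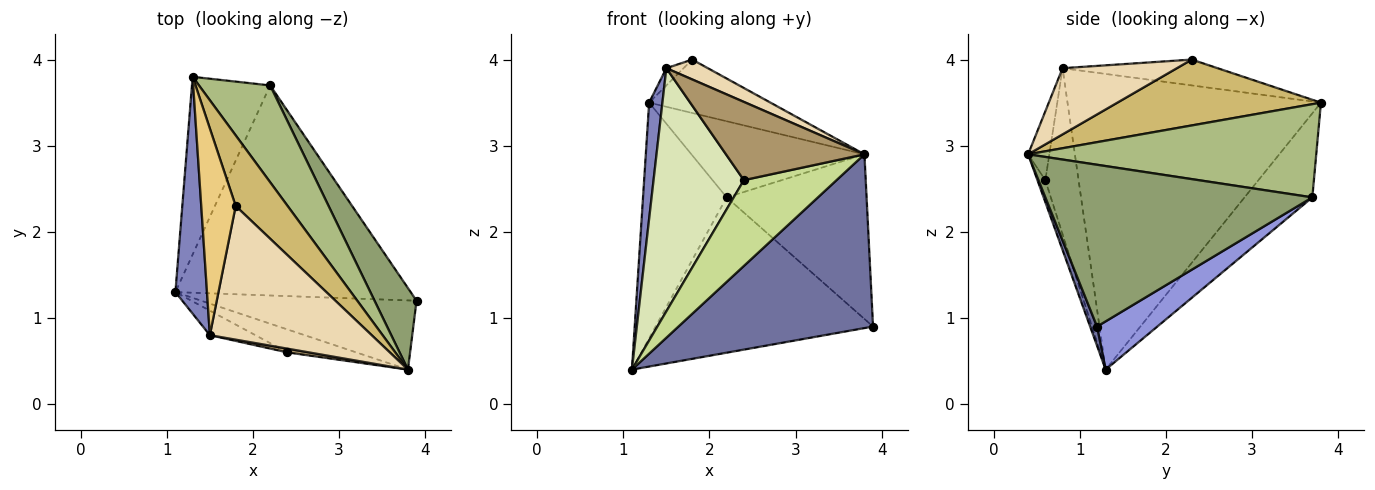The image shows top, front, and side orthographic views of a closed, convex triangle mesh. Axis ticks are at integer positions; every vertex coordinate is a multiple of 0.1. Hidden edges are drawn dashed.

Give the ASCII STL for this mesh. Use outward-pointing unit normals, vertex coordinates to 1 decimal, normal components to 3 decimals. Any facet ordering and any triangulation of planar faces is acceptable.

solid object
 facet normal 0.033 -0.929 -0.370
  outer loop
   vertex 3.8 0.4 2.9
   vertex 1.1 1.3 0.4
   vertex 3.9 1.2 0.9
  endloop
 endfacet
 facet normal -0.993 -0.052 0.106
  outer loop
   vertex 1.5 0.8 3.9
   vertex 1.3 3.8 3.5
   vertex 1.1 1.3 0.4
  endloop
 endfacet
 facet normal 0.163 0.587 -0.793
  outer loop
   vertex 2.2 3.7 2.4
   vertex 3.9 1.2 0.9
   vertex 1.1 1.3 0.4
  endloop
 endfacet
 facet normal -0.543 0.670 -0.505
  outer loop
   vertex 2.2 3.7 2.4
   vertex 1.1 1.3 0.4
   vertex 1.3 3.8 3.5
  endloop
 endfacet
 facet normal 0.863 0.452 0.224
  outer loop
   vertex 2.2 3.7 2.4
   vertex 3.8 0.4 2.9
   vertex 3.9 1.2 0.9
  endloop
 endfacet
 facet normal 0.717 0.431 0.548
  outer loop
   vertex 2.2 3.7 2.4
   vertex 1.3 3.8 3.5
   vertex 3.8 0.4 2.9
  endloop
 endfacet
 facet normal -0.082 -0.963 -0.258
  outer loop
   vertex 2.4 0.6 2.6
   vertex 1.1 1.3 0.4
   vertex 3.8 0.4 2.9
  endloop
 endfacet
 facet normal -0.344 -0.934 -0.094
  outer loop
   vertex 2.4 0.6 2.6
   vertex 1.5 0.8 3.9
   vertex 1.1 1.3 0.4
  endloop
 endfacet
 facet normal -0.151 -0.987 0.047
  outer loop
   vertex 2.4 0.6 2.6
   vertex 3.8 0.4 2.9
   vertex 1.5 0.8 3.9
  endloop
 endfacet
 facet normal 0.711 0.424 0.561
  outer loop
   vertex 1.8 2.3 4.0
   vertex 3.8 0.4 2.9
   vertex 1.3 3.8 3.5
  endloop
 endfacet
 facet normal -0.599 0.067 0.798
  outer loop
   vertex 1.8 2.3 4.0
   vertex 1.3 3.8 3.5
   vertex 1.5 0.8 3.9
  endloop
 endfacet
 facet normal 0.375 -0.136 0.917
  outer loop
   vertex 1.8 2.3 4.0
   vertex 1.5 0.8 3.9
   vertex 3.8 0.4 2.9
  endloop
 endfacet
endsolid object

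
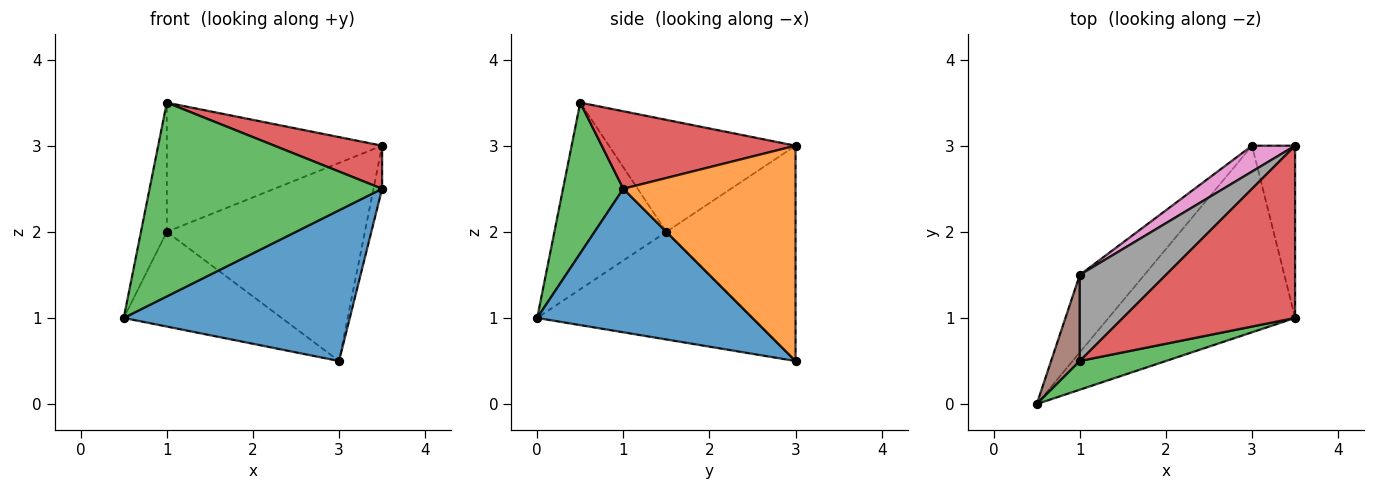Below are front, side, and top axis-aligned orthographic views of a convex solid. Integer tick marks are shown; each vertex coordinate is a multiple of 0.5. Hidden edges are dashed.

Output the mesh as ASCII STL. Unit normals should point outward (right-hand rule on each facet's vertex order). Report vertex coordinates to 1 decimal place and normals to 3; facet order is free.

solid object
 facet normal 0.513 -0.539 -0.668
  outer loop
   vertex 3.5 1.0 2.5
   vertex 0.5 0.0 1.0
   vertex 3.0 3.0 0.5
  endloop
 endfacet
 facet normal 0.979 0.049 -0.196
  outer loop
   vertex 3.5 1.0 2.5
   vertex 3.0 3.0 0.5
   vertex 3.5 3.0 3.0
  endloop
 endfacet
 facet normal 0.248 -0.958 0.142
  outer loop
   vertex 3.5 1.0 2.5
   vertex 1.0 0.5 3.5
   vertex 0.5 0.0 1.0
  endloop
 endfacet
 facet normal 0.400 -0.222 0.889
  outer loop
   vertex 3.5 1.0 2.5
   vertex 3.5 3.0 3.0
   vertex 1.0 0.5 3.5
  endloop
 endfacet
 facet normal -0.726 0.532 -0.436
  outer loop
   vertex 1.0 1.5 2.0
   vertex 3.0 3.0 0.5
   vertex 0.5 0.0 1.0
  endloop
 endfacet
 facet normal -0.964 0.222 0.148
  outer loop
   vertex 1.0 1.5 2.0
   vertex 0.5 0.0 1.0
   vertex 1.0 0.5 3.5
  endloop
 endfacet
 facet normal -0.543 0.833 0.109
  outer loop
   vertex 1.0 1.5 2.0
   vertex 3.5 3.0 3.0
   vertex 3.0 3.0 0.5
  endloop
 endfacet
 facet normal -0.585 0.675 0.450
  outer loop
   vertex 1.0 1.5 2.0
   vertex 1.0 0.5 3.5
   vertex 3.5 3.0 3.0
  endloop
 endfacet
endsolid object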